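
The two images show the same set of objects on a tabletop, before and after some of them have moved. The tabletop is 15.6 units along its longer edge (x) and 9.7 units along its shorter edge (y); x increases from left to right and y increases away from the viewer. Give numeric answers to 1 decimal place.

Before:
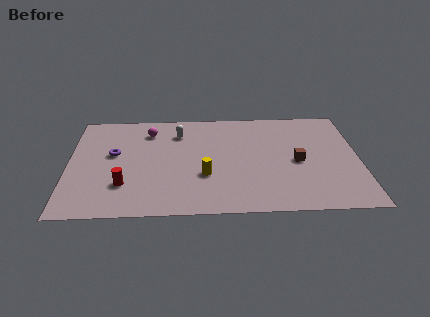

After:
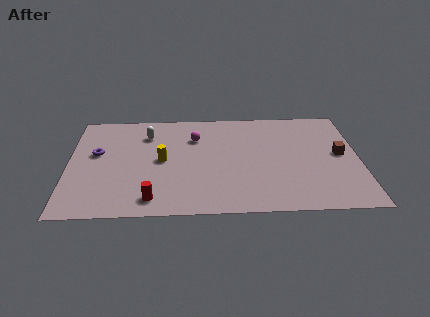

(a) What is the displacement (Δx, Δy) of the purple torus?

(-0.9, 0.1)

The purple torus started near (2.4, 5.6) and ended near (1.5, 5.7).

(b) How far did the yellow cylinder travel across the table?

2.7

From (7.3, 3.4) to (5.0, 4.9), the yellow cylinder covered √(2.3² + 1.5²) ≈ 2.7 units.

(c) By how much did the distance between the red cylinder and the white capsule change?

+0.4

They were about 5.6 units apart before and 6.0 after — 0.4 units further apart.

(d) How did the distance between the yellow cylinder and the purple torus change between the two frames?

-1.8

Before: roughly 5.4 units apart; after: 3.6. That's 1.8 units closer together.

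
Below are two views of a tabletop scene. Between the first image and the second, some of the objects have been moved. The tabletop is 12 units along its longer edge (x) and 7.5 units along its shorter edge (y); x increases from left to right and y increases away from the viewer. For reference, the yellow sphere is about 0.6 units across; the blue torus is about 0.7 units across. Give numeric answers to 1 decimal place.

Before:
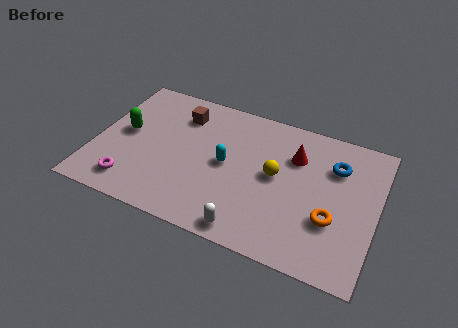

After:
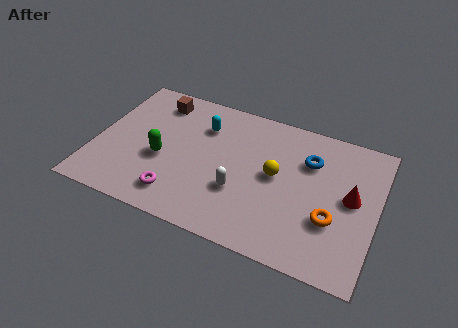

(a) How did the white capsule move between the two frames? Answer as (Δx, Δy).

(-0.6, 1.8)

From the two frames, the white capsule sits at roughly (6.9, 0.8) before and (6.3, 2.6) after.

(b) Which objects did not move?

the orange torus and the yellow sphere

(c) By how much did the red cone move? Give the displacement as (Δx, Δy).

(2.5, -1.3)

From the two frames, the red cone sits at roughly (8.4, 5.3) before and (10.9, 4.0) after.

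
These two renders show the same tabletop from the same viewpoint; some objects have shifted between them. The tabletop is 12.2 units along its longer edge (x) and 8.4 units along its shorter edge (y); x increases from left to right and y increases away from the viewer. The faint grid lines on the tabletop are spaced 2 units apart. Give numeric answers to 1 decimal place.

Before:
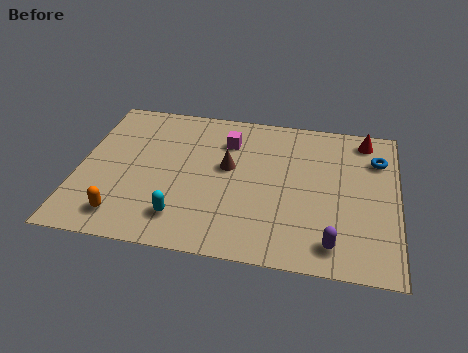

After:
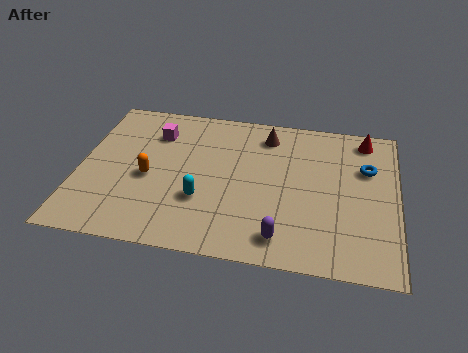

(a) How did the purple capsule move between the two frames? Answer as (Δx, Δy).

(-1.9, 0.0)

The purple capsule was at about (9.8, 1.3) and moved to about (7.9, 1.3).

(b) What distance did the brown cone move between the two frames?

2.5

The brown cone moved from about (5.7, 4.8) to (7.1, 6.9), a distance of √(1.4² + 2.1²) ≈ 2.5.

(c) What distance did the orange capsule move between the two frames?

2.4

From (1.9, 1.4) to (2.7, 3.7), the orange capsule covered √(0.8² + 2.3²) ≈ 2.4 units.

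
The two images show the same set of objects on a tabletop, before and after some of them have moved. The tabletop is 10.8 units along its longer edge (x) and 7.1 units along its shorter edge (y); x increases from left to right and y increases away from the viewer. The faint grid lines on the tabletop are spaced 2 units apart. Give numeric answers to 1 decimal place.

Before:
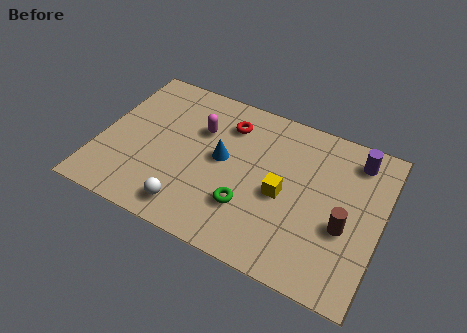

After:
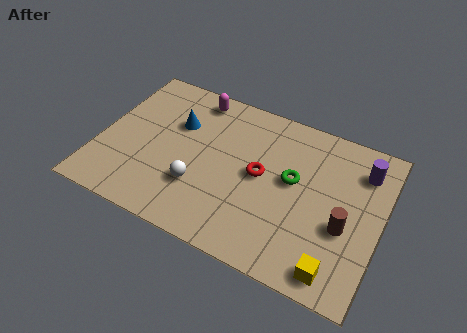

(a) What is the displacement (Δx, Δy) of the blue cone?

(-1.9, 0.9)

The blue cone was at about (4.7, 3.8) and moved to about (2.8, 4.7).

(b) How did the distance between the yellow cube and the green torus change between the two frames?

+2.1

Before: roughly 1.6 units apart; after: 3.7. That's 2.1 units further apart.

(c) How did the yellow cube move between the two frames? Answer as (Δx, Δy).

(2.3, -2.3)

The yellow cube was at about (7.1, 3.2) and moved to about (9.4, 0.9).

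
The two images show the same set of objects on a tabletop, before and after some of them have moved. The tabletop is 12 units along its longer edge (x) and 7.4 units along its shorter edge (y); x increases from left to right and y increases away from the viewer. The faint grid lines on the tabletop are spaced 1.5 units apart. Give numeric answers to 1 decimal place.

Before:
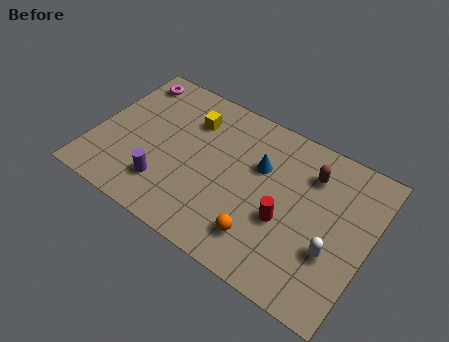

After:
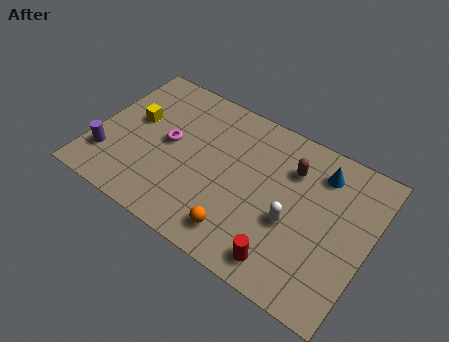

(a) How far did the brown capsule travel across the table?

0.8

From (9.2, 5.6) to (8.4, 5.4), the brown capsule covered √(0.8² + 0.2²) ≈ 0.8 units.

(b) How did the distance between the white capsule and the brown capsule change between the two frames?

-0.9

The distance was about 3.3 in the first image and 2.4 in the second, so they moved 0.9 units closer together.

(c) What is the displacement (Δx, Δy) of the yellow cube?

(-2.3, -1.2)

The yellow cube was at about (3.9, 5.5) and moved to about (1.6, 4.3).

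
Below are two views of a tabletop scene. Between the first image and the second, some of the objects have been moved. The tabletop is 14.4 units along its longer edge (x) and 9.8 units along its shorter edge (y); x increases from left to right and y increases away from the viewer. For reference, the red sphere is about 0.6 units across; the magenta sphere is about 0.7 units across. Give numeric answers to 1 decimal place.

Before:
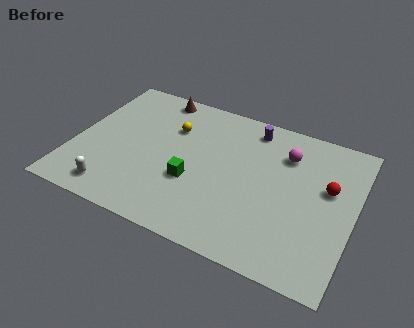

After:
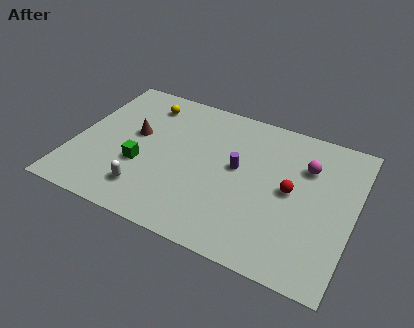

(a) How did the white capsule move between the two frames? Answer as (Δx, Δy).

(1.6, 0.6)

The white capsule started near (2.5, 1.4) and ended near (4.1, 2.0).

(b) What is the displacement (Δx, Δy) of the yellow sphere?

(-1.6, 1.2)

The yellow sphere was at about (4.8, 6.8) and moved to about (3.2, 8.0).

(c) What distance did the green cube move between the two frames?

2.7

From (6.3, 3.6) to (3.6, 3.6), the green cube covered √(2.7² + 0.0²) ≈ 2.7 units.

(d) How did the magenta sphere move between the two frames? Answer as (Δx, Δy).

(1.1, -0.4)

The magenta sphere was at about (10.7, 7.3) and moved to about (11.8, 6.9).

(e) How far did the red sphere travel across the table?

2.0

The red sphere moved from about (13.0, 5.9) to (11.2, 5.0), a distance of √(1.8² + 0.9²) ≈ 2.0.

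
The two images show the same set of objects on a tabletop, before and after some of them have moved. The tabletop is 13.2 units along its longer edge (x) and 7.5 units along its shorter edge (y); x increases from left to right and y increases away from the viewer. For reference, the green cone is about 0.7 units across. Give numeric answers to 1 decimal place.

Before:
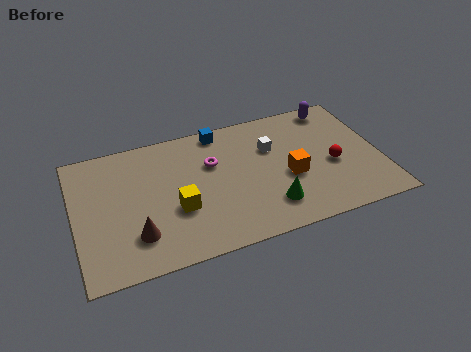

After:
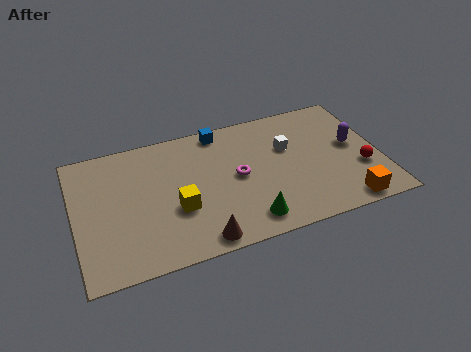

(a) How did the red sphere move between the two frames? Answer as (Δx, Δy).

(1.2, -0.6)

The red sphere started near (11.1, 3.2) and ended near (12.3, 2.6).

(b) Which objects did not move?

the yellow cube and the blue cube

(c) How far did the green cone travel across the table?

1.1

From (8.2, 1.7) to (7.2, 1.2), the green cone covered √(1.0² + 0.5²) ≈ 1.1 units.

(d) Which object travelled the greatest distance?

the orange cube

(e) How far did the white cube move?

0.7

From (8.6, 5.0) to (9.3, 4.8), the white cube covered √(0.7² + 0.2²) ≈ 0.7 units.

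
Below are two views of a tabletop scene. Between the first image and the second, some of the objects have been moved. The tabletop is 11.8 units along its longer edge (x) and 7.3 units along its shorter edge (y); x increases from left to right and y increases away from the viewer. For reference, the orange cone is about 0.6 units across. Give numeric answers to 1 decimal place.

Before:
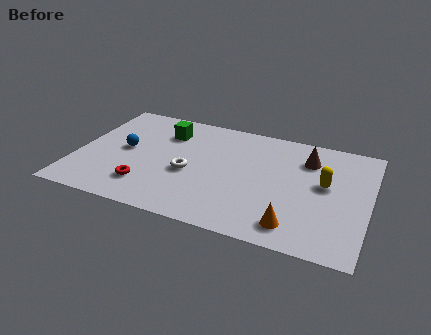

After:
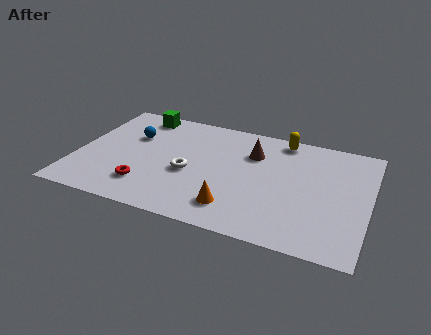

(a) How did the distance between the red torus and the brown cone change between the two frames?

-2.0

Before: roughly 7.3 units apart; after: 5.3. That's 2.0 units closer together.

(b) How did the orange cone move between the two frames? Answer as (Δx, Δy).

(-2.4, 0.3)

The orange cone started near (9.0, 1.2) and ended near (6.6, 1.5).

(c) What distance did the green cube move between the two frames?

1.5

The green cube moved from about (3.4, 5.5) to (2.2, 6.4), a distance of √(1.2² + 0.9²) ≈ 1.5.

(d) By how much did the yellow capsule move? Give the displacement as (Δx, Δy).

(-1.9, 2.4)

The yellow capsule was at about (10.0, 4.1) and moved to about (8.1, 6.5).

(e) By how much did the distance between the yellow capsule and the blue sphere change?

-1.9

Before: roughly 8.1 units apart; after: 6.2. That's 1.9 units closer together.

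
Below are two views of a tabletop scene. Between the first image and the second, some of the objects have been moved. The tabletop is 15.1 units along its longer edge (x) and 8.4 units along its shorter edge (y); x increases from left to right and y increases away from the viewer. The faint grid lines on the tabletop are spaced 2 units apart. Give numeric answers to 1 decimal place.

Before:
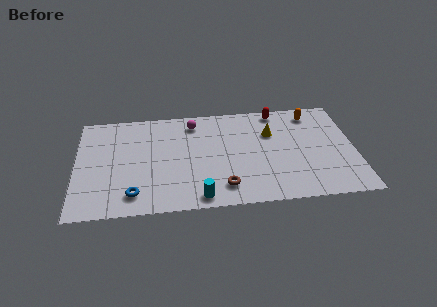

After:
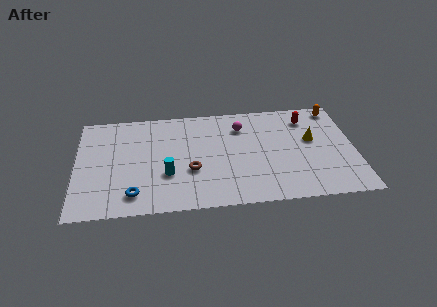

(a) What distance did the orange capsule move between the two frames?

1.3

The orange capsule was near (12.9, 7.1) before and (14.2, 7.4) after, so it travelled √(1.3² + 0.3²) ≈ 1.3 units.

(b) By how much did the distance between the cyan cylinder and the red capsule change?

+0.7

They were about 7.9 units apart before and 8.6 after — 0.7 units further apart.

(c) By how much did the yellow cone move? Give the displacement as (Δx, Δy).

(2.2, -0.8)

From the two frames, the yellow cone sits at roughly (10.6, 5.7) before and (12.8, 4.9) after.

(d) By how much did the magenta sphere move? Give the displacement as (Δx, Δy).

(2.6, -0.6)

The magenta sphere started near (6.4, 7.0) and ended near (9.0, 6.4).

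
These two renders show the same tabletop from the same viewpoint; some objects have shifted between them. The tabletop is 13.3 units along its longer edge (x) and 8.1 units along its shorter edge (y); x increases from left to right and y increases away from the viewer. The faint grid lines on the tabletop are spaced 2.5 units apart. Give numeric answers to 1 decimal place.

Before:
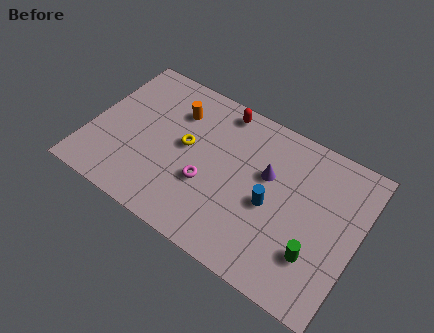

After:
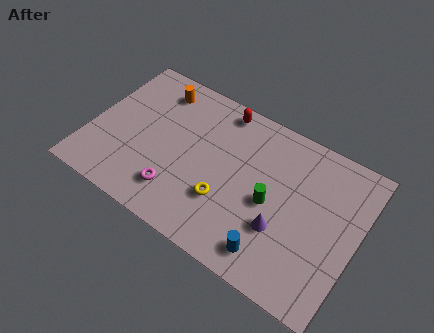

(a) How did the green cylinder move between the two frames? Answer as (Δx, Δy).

(-2.4, 1.4)

The green cylinder started near (11.5, 2.3) and ended near (9.1, 3.7).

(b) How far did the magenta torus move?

1.8

The magenta torus was near (6.0, 3.0) before and (4.7, 1.8) after, so it travelled √(1.3² + 1.2²) ≈ 1.8 units.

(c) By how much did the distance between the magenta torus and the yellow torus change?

+0.5

The distance was about 1.9 in the first image and 2.4 in the second, so they moved 0.5 units further apart.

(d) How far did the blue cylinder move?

2.4

The blue cylinder moved from about (9.1, 3.6) to (9.6, 1.3), a distance of √(0.5² + 2.3²) ≈ 2.4.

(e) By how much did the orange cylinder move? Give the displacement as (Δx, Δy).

(-1.1, 0.7)

The orange cylinder started near (3.9, 6.0) and ended near (2.8, 6.7).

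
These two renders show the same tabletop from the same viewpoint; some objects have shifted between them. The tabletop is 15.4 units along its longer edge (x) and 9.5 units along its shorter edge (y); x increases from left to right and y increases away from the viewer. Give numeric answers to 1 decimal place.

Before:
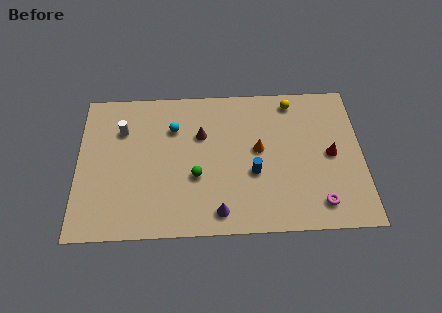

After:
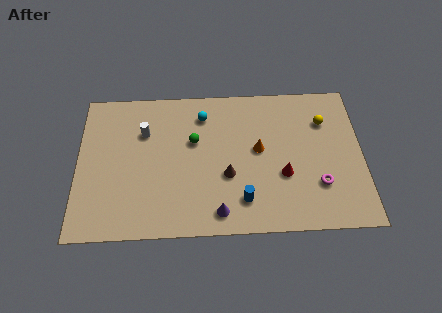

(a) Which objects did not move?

the purple cone and the orange cone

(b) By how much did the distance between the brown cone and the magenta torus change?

-2.9

They were about 7.9 units apart before and 5.0 after — 2.9 units closer together.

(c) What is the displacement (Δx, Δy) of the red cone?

(-2.6, -1.2)

The red cone was at about (13.7, 4.7) and moved to about (11.1, 3.5).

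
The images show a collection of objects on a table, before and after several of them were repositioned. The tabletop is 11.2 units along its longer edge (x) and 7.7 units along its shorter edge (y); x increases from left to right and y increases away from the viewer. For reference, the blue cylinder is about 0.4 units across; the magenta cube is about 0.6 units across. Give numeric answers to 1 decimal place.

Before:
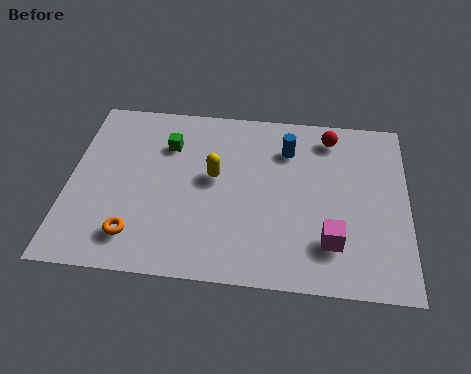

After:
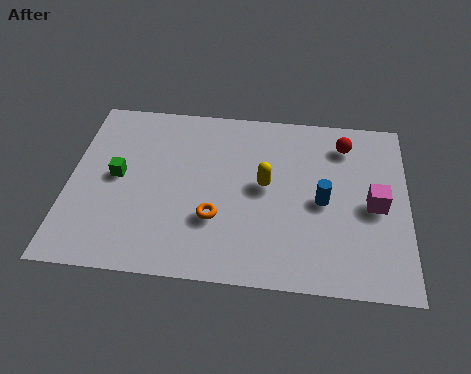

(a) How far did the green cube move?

2.3

From (3.2, 5.6) to (1.6, 4.0), the green cube covered √(1.6² + 1.6²) ≈ 2.3 units.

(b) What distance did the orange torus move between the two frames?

2.8

The orange torus was near (2.3, 1.5) before and (4.9, 2.5) after, so it travelled √(2.6² + 1.0²) ≈ 2.8 units.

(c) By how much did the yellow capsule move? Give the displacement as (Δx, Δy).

(1.7, -0.2)

The yellow capsule started near (4.8, 4.3) and ended near (6.5, 4.1).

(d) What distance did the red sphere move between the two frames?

0.6

The red sphere moved from about (8.6, 6.5) to (9.1, 6.2), a distance of √(0.5² + 0.3²) ≈ 0.6.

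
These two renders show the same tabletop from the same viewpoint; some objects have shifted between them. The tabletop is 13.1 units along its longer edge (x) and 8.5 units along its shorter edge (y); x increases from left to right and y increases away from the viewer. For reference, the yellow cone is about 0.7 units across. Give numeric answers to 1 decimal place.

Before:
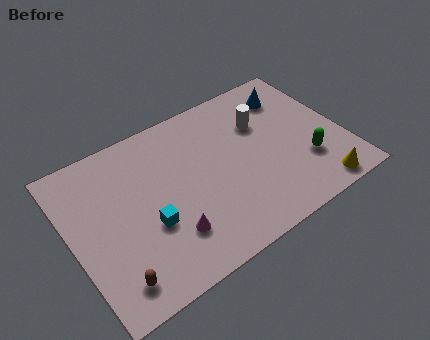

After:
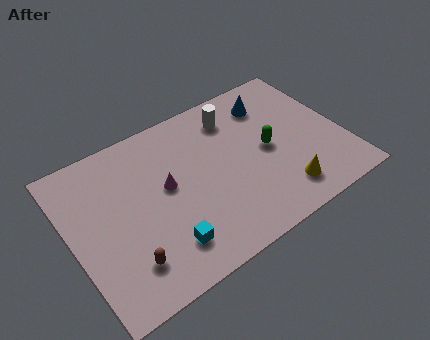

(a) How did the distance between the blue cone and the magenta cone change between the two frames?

-2.3

The distance was about 8.2 in the first image and 5.9 in the second, so they moved 2.3 units closer together.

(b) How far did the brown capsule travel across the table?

0.9

The brown capsule moved from about (1.5, 1.4) to (2.2, 1.9), a distance of √(0.7² + 0.5²) ≈ 0.9.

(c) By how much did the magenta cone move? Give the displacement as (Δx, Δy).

(0.3, 2.5)

The magenta cone was at about (4.3, 2.2) and moved to about (4.6, 4.7).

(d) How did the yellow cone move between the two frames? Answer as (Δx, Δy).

(-1.6, 0.7)

From the two frames, the yellow cone sits at roughly (11.3, 0.9) before and (9.7, 1.6) after.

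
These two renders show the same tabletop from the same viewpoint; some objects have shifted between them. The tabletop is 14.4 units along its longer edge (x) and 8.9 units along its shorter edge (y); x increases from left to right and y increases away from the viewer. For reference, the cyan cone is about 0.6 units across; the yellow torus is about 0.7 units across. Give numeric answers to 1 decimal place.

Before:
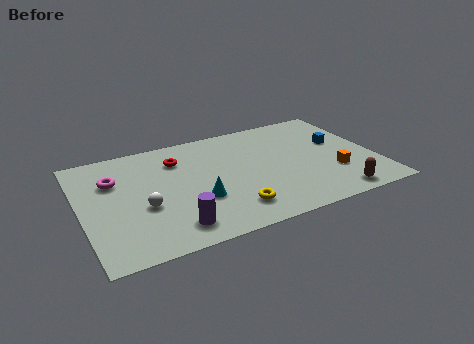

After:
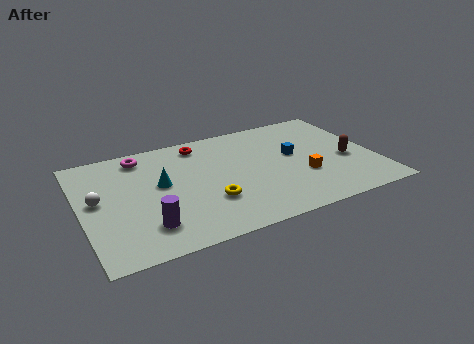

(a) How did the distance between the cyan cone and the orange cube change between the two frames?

+0.4

They were about 6.7 units apart before and 7.1 after — 0.4 units further apart.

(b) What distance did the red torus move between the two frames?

1.5

From (4.9, 6.7) to (6.1, 7.6), the red torus covered √(1.2² + 0.9²) ≈ 1.5 units.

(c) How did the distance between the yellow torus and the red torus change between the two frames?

-0.5

They were about 5.3 units apart before and 4.8 after — 0.5 units closer together.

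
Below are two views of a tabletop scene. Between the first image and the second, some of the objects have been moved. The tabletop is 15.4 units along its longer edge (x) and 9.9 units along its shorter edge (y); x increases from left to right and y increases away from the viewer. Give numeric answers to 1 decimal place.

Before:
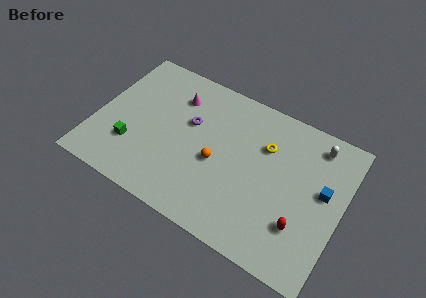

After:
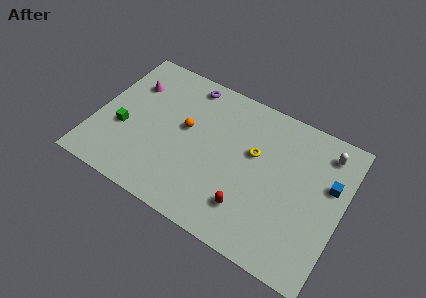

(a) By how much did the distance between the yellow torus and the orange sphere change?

+0.6

The distance was about 3.7 in the first image and 4.3 in the second, so they moved 0.6 units further apart.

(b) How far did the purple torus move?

2.6

The purple torus moved from about (5.7, 6.1) to (5.2, 8.7), a distance of √(0.5² + 2.6²) ≈ 2.6.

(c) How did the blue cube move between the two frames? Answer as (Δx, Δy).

(0.3, 0.6)

The blue cube started near (14.2, 5.6) and ended near (14.5, 6.2).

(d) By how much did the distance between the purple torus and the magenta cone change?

+2.0

The distance was about 1.8 in the first image and 3.8 in the second, so they moved 2.0 units further apart.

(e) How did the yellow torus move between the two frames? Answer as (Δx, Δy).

(-0.6, -0.8)

The yellow torus was at about (10.4, 6.8) and moved to about (9.8, 6.0).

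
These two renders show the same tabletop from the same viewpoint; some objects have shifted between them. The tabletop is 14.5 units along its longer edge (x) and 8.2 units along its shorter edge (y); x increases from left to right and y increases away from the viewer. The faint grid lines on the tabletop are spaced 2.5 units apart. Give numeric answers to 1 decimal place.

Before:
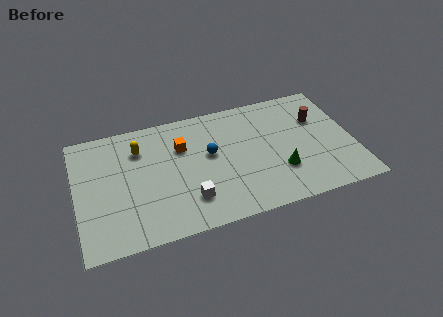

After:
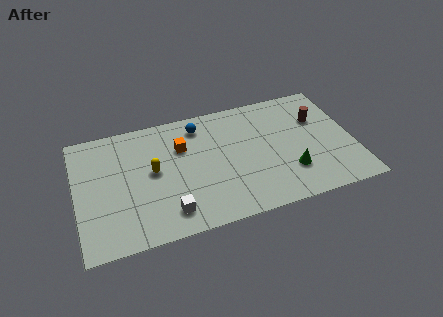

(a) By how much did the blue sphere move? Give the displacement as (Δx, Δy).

(-0.4, 2.1)

From the two frames, the blue sphere sits at roughly (7.0, 4.7) before and (6.6, 6.8) after.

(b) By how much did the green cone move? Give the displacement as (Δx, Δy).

(0.5, -0.2)

The green cone was at about (10.5, 2.5) and moved to about (11.0, 2.3).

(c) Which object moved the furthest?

the blue sphere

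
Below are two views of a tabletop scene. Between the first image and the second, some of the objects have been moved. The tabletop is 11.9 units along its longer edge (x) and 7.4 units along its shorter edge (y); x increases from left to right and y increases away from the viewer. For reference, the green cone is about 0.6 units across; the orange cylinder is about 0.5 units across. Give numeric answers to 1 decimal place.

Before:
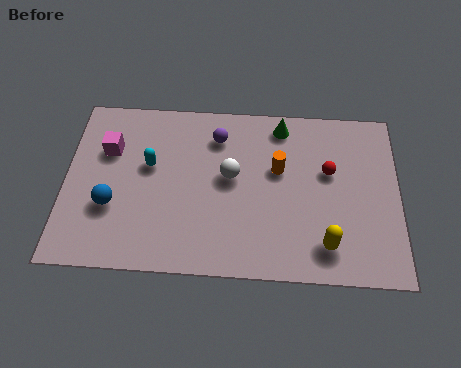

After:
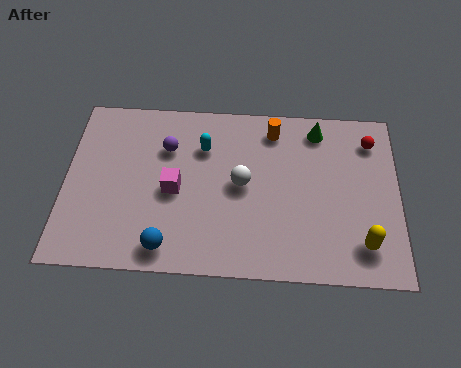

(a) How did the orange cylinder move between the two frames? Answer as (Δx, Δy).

(-0.2, 1.7)

The orange cylinder was at about (7.6, 4.5) and moved to about (7.4, 6.2).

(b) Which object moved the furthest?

the magenta cube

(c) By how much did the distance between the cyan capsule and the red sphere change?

-0.4

Before: roughly 6.4 units apart; after: 6.0. That's 0.4 units closer together.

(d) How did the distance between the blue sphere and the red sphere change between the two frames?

+0.8

The distance was about 7.9 in the first image and 8.7 in the second, so they moved 0.8 units further apart.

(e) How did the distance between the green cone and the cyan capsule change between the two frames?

-0.9

They were about 5.1 units apart before and 4.2 after — 0.9 units closer together.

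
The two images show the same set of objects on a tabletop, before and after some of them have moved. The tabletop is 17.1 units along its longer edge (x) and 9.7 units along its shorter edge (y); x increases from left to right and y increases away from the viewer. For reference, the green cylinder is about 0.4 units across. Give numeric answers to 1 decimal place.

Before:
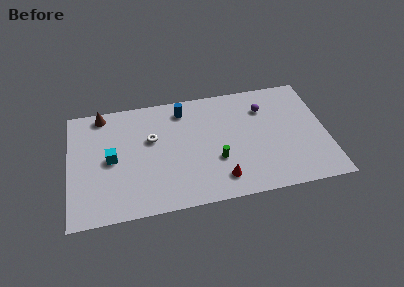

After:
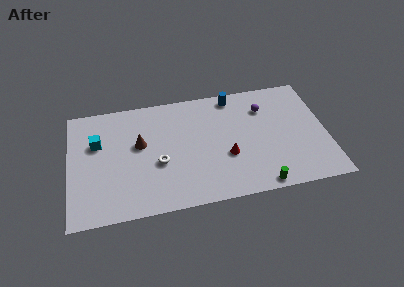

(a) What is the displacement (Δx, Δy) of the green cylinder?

(2.7, -2.6)

The green cylinder was at about (9.7, 3.4) and moved to about (12.4, 0.8).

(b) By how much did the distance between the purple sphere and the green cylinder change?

+1.3

They were about 5.1 units apart before and 6.4 after — 1.3 units further apart.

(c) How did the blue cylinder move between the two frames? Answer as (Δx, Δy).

(3.4, 0.5)

The blue cylinder was at about (7.7, 8.1) and moved to about (11.1, 8.6).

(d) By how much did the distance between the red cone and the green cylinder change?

+1.8

The distance was about 1.6 in the first image and 3.4 in the second, so they moved 1.8 units further apart.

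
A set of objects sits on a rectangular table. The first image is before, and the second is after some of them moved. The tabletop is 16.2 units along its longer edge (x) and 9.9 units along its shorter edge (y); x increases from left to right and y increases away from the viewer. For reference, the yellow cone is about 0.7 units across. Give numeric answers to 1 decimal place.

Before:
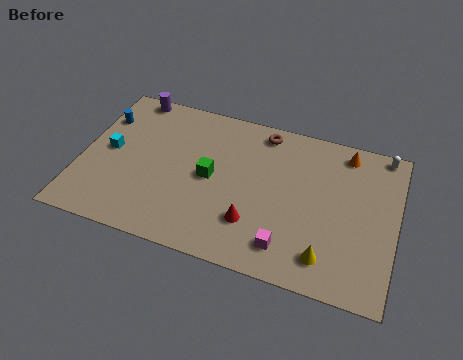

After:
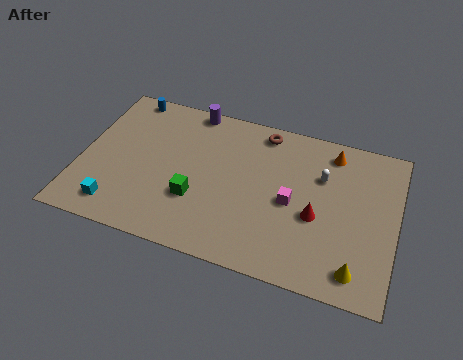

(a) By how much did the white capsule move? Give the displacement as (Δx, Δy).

(-3.0, -2.4)

The white capsule was at about (15.3, 9.1) and moved to about (12.3, 6.7).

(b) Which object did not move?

the brown torus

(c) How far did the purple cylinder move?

3.2

The purple cylinder moved from about (2.1, 9.1) to (5.3, 9.1), a distance of √(3.2² + 0.0²) ≈ 3.2.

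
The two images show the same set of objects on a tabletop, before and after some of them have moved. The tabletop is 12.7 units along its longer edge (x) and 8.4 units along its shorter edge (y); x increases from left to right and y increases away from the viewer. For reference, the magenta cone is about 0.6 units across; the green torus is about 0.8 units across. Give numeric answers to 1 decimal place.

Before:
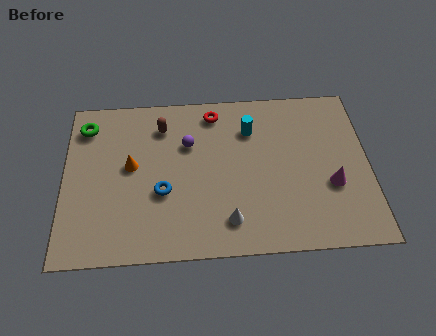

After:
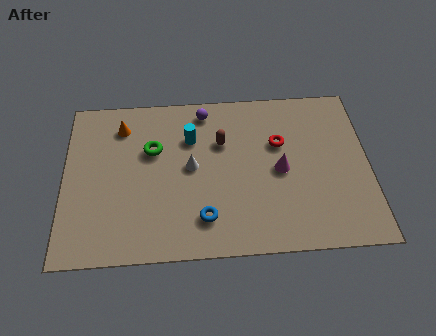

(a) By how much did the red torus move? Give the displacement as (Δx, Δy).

(2.7, -1.8)

The red torus started near (6.3, 7.2) and ended near (9.0, 5.4).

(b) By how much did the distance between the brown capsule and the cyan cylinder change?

-2.4

The distance was about 3.7 in the first image and 1.3 in the second, so they moved 2.4 units closer together.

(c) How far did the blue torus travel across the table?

2.2

The blue torus was near (4.1, 3.2) before and (5.8, 1.8) after, so it travelled √(1.7² + 1.4²) ≈ 2.2 units.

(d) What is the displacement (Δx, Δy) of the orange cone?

(-0.4, 2.1)

From the two frames, the orange cone sits at roughly (2.8, 4.6) before and (2.4, 6.7) after.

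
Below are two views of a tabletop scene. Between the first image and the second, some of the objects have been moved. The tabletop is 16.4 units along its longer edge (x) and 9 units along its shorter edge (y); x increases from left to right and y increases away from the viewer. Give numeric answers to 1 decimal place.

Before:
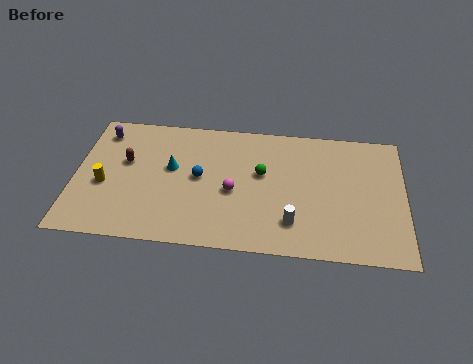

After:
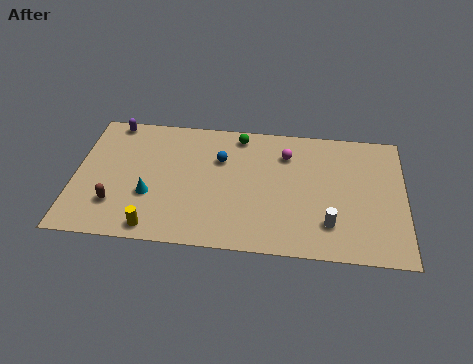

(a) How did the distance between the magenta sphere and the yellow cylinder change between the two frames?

+2.2

Before: roughly 6.4 units apart; after: 8.6. That's 2.2 units further apart.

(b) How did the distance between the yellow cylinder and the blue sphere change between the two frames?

+1.2

The distance was about 4.8 in the first image and 6.0 in the second, so they moved 1.2 units further apart.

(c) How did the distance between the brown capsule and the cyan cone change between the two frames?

-0.4

The distance was about 2.3 in the first image and 1.9 in the second, so they moved 0.4 units closer together.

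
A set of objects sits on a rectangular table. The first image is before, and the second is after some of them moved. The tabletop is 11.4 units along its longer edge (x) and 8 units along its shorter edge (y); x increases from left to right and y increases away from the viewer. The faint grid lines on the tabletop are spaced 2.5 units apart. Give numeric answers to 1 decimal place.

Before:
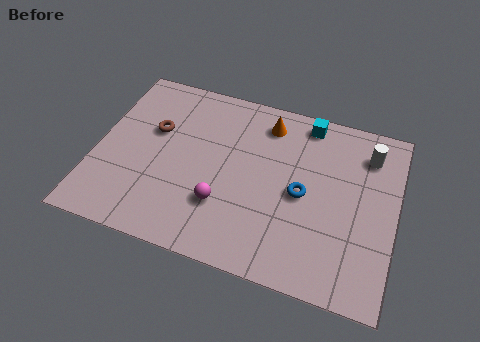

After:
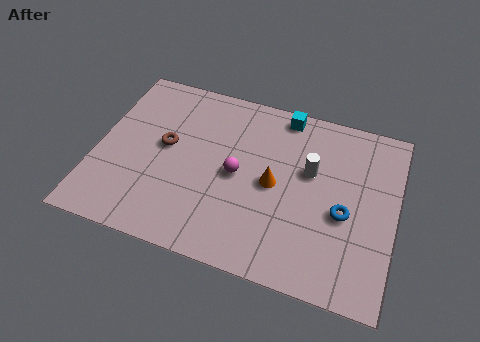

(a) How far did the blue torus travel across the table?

1.6

From (7.9, 3.8) to (9.5, 3.4), the blue torus covered √(1.6² + 0.4²) ≈ 1.6 units.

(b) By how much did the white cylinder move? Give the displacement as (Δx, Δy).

(-2.1, -1.4)

From the two frames, the white cylinder sits at roughly (10.2, 6.3) before and (8.1, 4.9) after.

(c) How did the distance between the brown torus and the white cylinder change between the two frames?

-2.7

They were about 8.2 units apart before and 5.5 after — 2.7 units closer together.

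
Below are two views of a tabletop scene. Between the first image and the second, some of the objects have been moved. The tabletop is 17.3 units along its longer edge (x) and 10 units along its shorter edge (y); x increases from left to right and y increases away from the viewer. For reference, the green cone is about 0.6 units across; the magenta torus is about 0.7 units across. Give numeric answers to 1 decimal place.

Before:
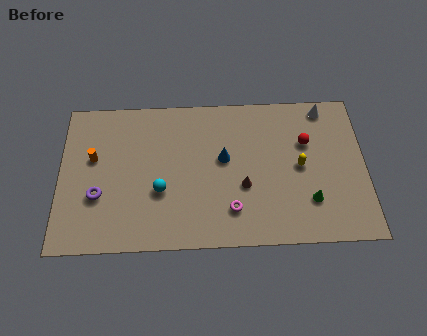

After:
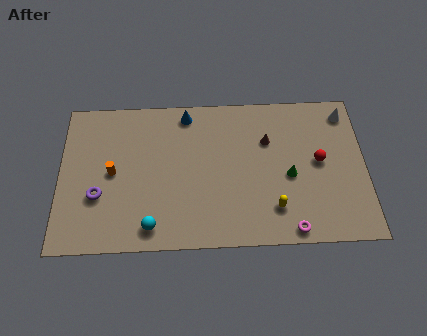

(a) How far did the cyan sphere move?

2.4

The cyan sphere was near (5.7, 3.7) before and (5.2, 1.4) after, so it travelled √(0.5² + 2.3²) ≈ 2.4 units.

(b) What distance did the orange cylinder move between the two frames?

1.5

The orange cylinder was near (1.9, 6.0) before and (3.0, 5.0) after, so it travelled √(1.1² + 1.0²) ≈ 1.5 units.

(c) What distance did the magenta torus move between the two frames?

3.6

From (9.7, 2.3) to (13.0, 0.9), the magenta torus covered √(3.3² + 1.4²) ≈ 3.6 units.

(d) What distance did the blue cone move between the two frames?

3.7

The blue cone moved from about (9.3, 5.7) to (7.2, 8.8), a distance of √(2.1² + 3.1²) ≈ 3.7.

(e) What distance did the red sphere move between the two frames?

1.5

The red sphere moved from about (14.0, 6.6) to (14.7, 5.3), a distance of √(0.7² + 1.3²) ≈ 1.5.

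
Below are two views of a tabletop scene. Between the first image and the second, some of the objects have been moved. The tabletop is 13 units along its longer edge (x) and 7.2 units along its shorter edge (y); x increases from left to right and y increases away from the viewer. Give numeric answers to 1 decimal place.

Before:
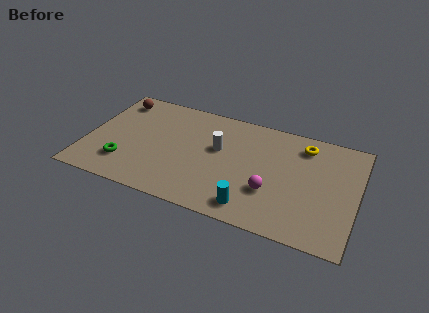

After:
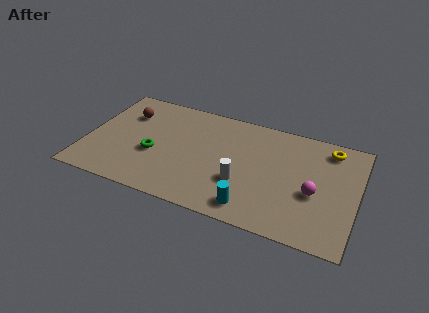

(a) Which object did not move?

the cyan cylinder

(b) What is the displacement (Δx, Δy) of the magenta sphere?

(2.0, 0.6)

The magenta sphere started near (9.0, 2.4) and ended near (11.0, 3.0).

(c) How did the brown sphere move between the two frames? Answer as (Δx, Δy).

(0.6, -0.8)

The brown sphere started near (1.1, 6.0) and ended near (1.7, 5.2).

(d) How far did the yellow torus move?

1.2

The yellow torus moved from about (10.3, 5.9) to (11.5, 6.1), a distance of √(1.2² + 0.2²) ≈ 1.2.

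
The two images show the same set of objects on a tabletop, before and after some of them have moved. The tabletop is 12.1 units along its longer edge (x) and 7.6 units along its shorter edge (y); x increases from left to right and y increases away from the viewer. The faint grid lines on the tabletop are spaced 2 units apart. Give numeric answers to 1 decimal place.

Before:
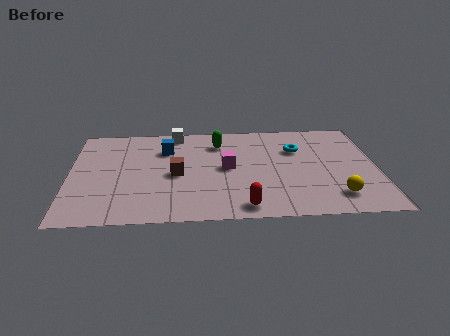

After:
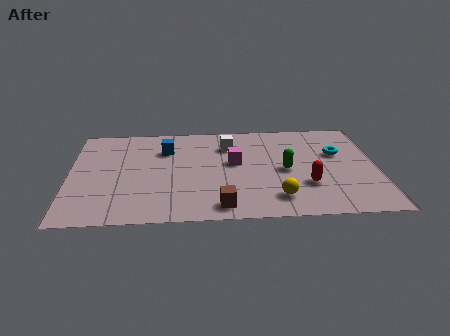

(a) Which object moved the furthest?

the green capsule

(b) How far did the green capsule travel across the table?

3.5

The green capsule moved from about (5.9, 5.9) to (8.5, 3.6), a distance of √(2.6² + 2.3²) ≈ 3.5.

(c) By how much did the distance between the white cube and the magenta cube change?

-2.1

Before: roughly 3.5 units apart; after: 1.4. That's 2.1 units closer together.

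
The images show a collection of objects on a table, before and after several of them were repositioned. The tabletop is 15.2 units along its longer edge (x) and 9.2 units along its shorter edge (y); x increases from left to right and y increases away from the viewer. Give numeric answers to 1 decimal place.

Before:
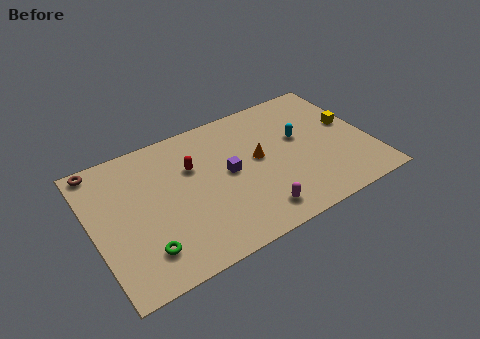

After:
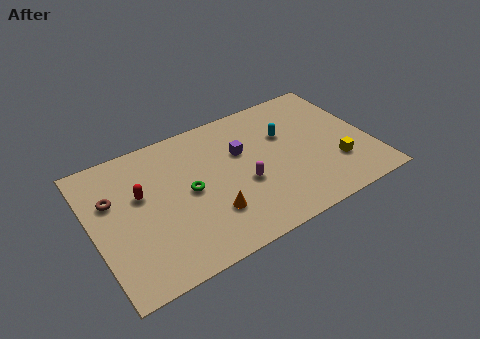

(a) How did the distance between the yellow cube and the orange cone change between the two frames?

+1.8

Before: roughly 5.2 units apart; after: 7.0. That's 1.8 units further apart.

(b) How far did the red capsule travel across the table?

2.9

The red capsule was near (5.6, 6.1) before and (2.7, 5.6) after, so it travelled √(2.9² + 0.5²) ≈ 2.9 units.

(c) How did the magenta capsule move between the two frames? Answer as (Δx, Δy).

(-0.3, 2.2)

The magenta capsule was at about (8.4, 1.5) and moved to about (8.1, 3.7).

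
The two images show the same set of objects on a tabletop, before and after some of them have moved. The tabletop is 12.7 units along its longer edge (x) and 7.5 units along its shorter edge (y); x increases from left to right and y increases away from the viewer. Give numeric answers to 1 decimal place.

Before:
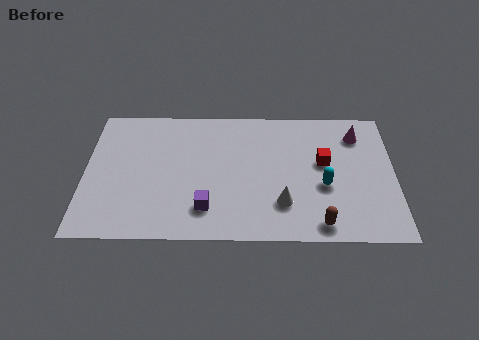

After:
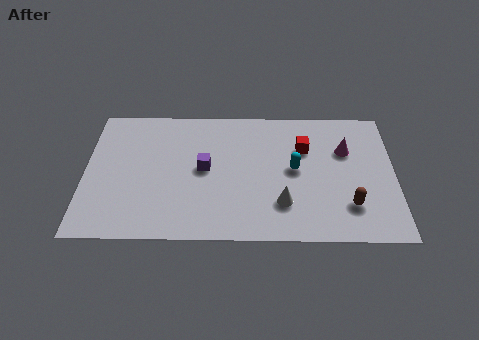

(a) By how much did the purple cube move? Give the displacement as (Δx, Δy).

(-0.1, 2.2)

The purple cube started near (5.0, 1.7) and ended near (4.9, 3.9).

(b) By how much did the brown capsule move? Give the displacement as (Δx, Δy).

(1.2, 1.0)

The brown capsule started near (9.6, 0.9) and ended near (10.8, 1.9).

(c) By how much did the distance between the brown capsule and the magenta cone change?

-2.1

They were about 5.2 units apart before and 3.1 after — 2.1 units closer together.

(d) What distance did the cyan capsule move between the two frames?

1.5

The cyan capsule moved from about (9.8, 3.0) to (8.6, 3.9), a distance of √(1.2² + 0.9²) ≈ 1.5.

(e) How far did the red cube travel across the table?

1.1

The red cube was near (9.8, 4.3) before and (9.0, 5.1) after, so it travelled √(0.8² + 0.8²) ≈ 1.1 units.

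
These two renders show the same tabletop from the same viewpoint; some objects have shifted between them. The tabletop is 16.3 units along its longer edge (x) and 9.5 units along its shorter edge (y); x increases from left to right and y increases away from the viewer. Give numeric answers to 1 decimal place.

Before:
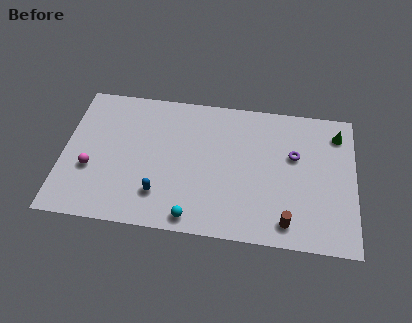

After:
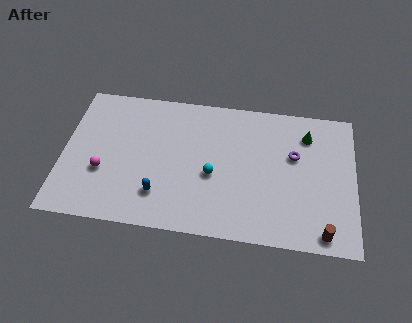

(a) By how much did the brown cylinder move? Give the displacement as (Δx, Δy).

(2.0, -0.4)

The brown cylinder started near (12.6, 1.4) and ended near (14.6, 1.0).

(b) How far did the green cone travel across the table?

1.7

From (15.3, 7.7) to (13.6, 7.4), the green cone covered √(1.7² + 0.3²) ≈ 1.7 units.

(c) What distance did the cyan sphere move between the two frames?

3.2

The cyan sphere moved from about (7.4, 1.0) to (8.4, 4.0), a distance of √(1.0² + 3.0²) ≈ 3.2.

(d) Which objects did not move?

the purple torus and the blue capsule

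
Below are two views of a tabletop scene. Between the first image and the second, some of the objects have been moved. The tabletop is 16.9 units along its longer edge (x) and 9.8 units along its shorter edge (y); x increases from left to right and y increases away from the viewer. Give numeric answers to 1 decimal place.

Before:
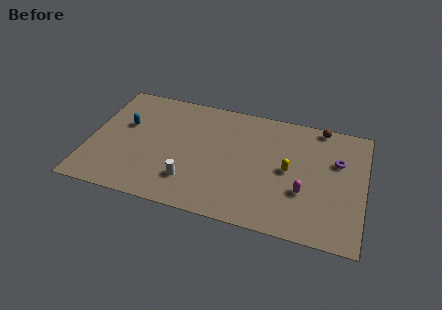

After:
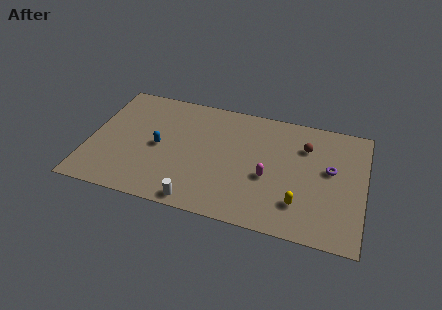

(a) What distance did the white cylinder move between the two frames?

1.6

The white cylinder was near (6.4, 2.4) before and (7.0, 0.9) after, so it travelled √(0.6² + 1.5²) ≈ 1.6 units.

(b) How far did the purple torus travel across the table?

0.9

The purple torus was near (15.2, 6.4) before and (14.8, 5.6) after, so it travelled √(0.4² + 0.8²) ≈ 0.9 units.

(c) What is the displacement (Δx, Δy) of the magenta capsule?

(-2.2, 0.6)

From the two frames, the magenta capsule sits at roughly (13.3, 3.4) before and (11.1, 4.0) after.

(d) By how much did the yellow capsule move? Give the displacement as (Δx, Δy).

(0.8, -2.5)

The yellow capsule was at about (12.3, 4.9) and moved to about (13.1, 2.4).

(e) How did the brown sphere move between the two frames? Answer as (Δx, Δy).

(-0.8, -1.9)

The brown sphere was at about (14.0, 9.0) and moved to about (13.2, 7.1).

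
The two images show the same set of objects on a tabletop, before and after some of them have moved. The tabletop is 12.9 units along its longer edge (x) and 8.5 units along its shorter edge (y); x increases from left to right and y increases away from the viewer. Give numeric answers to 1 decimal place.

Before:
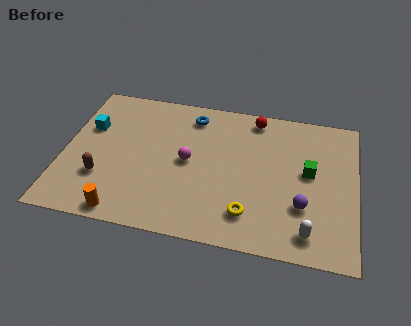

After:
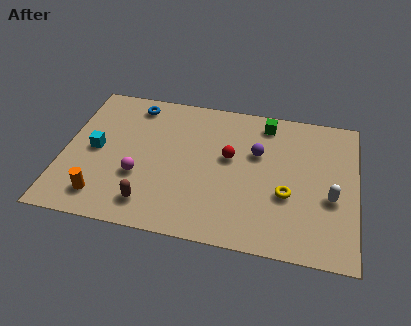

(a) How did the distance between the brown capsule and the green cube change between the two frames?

-1.7

The distance was about 9.2 in the first image and 7.5 in the second, so they moved 1.7 units closer together.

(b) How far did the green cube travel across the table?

3.3

The green cube moved from about (10.8, 4.7) to (8.8, 7.3), a distance of √(2.0² + 2.6²) ≈ 3.3.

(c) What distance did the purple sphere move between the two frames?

3.4

From (10.6, 2.7) to (8.5, 5.4), the purple sphere covered √(2.1² + 2.7²) ≈ 3.4 units.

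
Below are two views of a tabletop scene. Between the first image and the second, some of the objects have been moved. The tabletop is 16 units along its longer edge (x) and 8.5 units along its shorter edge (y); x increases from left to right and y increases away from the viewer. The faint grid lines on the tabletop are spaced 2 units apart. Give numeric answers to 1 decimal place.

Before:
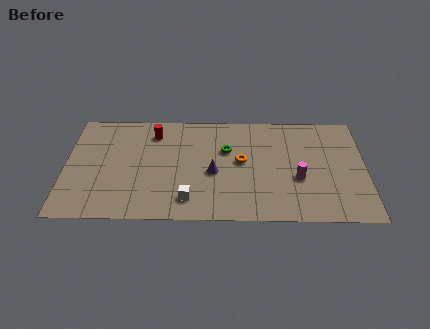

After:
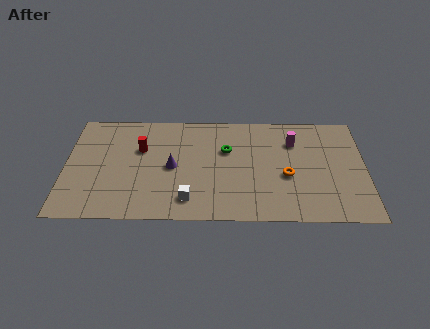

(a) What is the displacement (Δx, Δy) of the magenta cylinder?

(-0.2, 2.9)

The magenta cylinder started near (12.4, 3.3) and ended near (12.2, 6.2).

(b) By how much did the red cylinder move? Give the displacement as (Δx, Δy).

(-0.7, -1.3)

From the two frames, the red cylinder sits at roughly (4.7, 6.8) before and (4.0, 5.5) after.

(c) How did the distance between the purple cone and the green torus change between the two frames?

+1.3

The distance was about 1.9 in the first image and 3.2 in the second, so they moved 1.3 units further apart.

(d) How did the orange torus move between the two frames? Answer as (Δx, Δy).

(2.4, -1.1)

The orange torus was at about (9.4, 4.6) and moved to about (11.8, 3.5).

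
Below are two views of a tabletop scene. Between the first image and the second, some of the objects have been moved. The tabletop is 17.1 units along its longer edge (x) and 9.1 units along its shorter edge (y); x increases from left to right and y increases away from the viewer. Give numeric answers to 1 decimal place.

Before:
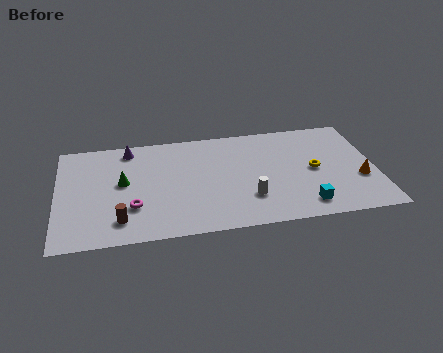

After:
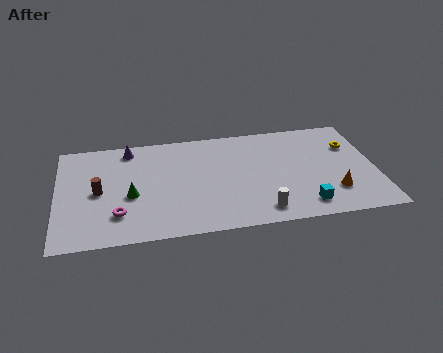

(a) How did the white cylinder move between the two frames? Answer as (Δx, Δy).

(0.6, -1.2)

The white cylinder started near (10.2, 2.6) and ended near (10.8, 1.4).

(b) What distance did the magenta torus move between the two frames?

0.9

From (4.0, 2.8) to (3.2, 2.3), the magenta torus covered √(0.8² + 0.5²) ≈ 0.9 units.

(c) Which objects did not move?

the cyan cube and the purple cone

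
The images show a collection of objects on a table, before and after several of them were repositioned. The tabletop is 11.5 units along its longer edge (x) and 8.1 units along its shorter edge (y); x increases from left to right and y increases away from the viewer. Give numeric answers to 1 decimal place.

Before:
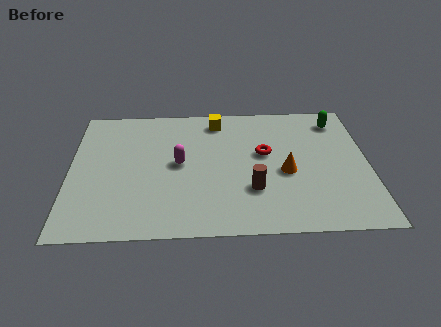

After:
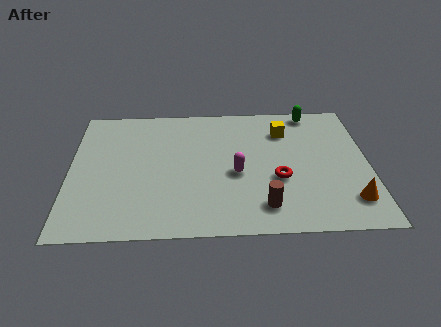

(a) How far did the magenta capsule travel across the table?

2.3

The magenta capsule was near (4.2, 4.2) before and (6.4, 3.5) after, so it travelled √(2.2² + 0.7²) ≈ 2.3 units.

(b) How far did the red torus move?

1.7

The red torus moved from about (7.5, 4.7) to (8.0, 3.1), a distance of √(0.5² + 1.6²) ≈ 1.7.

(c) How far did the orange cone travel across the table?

3.0

The orange cone moved from about (8.3, 3.5) to (10.7, 1.7), a distance of √(2.4² + 1.8²) ≈ 3.0.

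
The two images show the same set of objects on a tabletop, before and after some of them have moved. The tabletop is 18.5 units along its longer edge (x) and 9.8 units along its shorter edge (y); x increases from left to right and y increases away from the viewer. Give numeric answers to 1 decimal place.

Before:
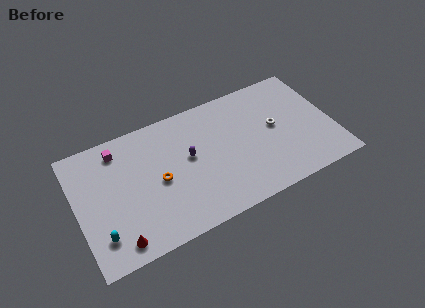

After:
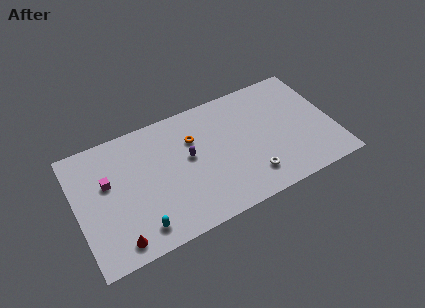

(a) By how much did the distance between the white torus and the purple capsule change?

-1.0

Before: roughly 6.3 units apart; after: 5.3. That's 1.0 units closer together.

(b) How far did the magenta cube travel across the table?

2.4

The magenta cube moved from about (3.3, 8.2) to (2.3, 6.0), a distance of √(1.0² + 2.2²) ≈ 2.4.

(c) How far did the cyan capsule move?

2.8

The cyan capsule moved from about (1.4, 2.2) to (4.1, 1.6), a distance of √(2.7² + 0.6²) ≈ 2.8.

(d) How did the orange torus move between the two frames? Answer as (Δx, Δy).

(2.8, 2.2)

The orange torus started near (5.8, 4.6) and ended near (8.6, 6.8).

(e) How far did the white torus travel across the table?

3.9

The white torus moved from about (14.4, 5.3) to (12.2, 2.1), a distance of √(2.2² + 3.2²) ≈ 3.9.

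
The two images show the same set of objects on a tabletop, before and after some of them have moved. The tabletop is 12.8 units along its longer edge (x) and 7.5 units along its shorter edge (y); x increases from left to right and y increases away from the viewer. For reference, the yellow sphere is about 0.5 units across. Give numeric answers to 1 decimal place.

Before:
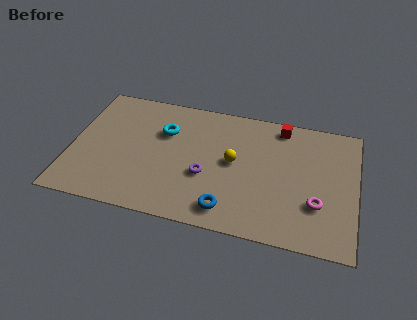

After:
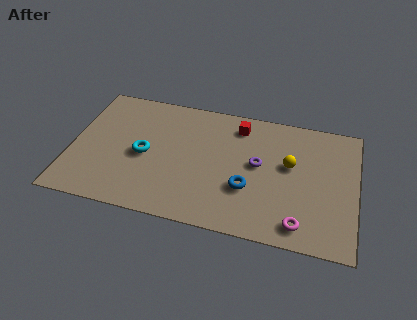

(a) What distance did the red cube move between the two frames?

1.9

From (9.3, 6.6) to (7.4, 6.2), the red cube covered √(1.9² + 0.4²) ≈ 1.9 units.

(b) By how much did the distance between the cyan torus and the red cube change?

-0.5

The distance was about 5.4 in the first image and 4.9 in the second, so they moved 0.5 units closer together.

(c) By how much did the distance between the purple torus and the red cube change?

-2.6

The distance was about 4.9 in the first image and 2.3 in the second, so they moved 2.6 units closer together.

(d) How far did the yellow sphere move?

2.5

The yellow sphere was near (7.3, 4.0) before and (9.8, 4.4) after, so it travelled √(2.5² + 0.4²) ≈ 2.5 units.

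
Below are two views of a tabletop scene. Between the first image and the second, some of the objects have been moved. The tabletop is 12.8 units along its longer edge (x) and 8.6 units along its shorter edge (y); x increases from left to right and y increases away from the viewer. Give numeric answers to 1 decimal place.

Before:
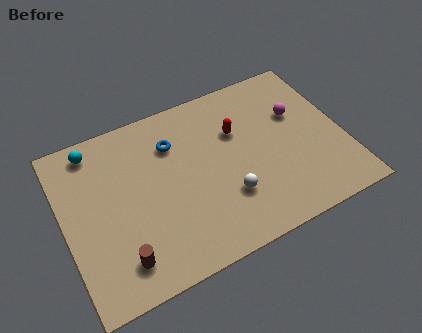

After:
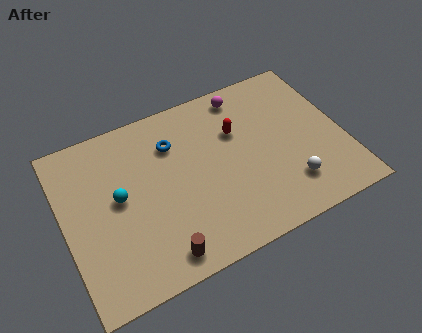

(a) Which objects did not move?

the blue torus and the red capsule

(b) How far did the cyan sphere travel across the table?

3.0

The cyan sphere moved from about (1.7, 7.5) to (2.5, 4.6), a distance of √(0.8² + 2.9²) ≈ 3.0.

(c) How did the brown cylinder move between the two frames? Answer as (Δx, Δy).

(1.7, -0.5)

From the two frames, the brown cylinder sits at roughly (2.2, 1.6) before and (3.9, 1.1) after.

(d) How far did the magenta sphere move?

3.0

The magenta sphere was near (10.9, 5.5) before and (8.7, 7.5) after, so it travelled √(2.2² + 2.0²) ≈ 3.0 units.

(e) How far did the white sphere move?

2.9

The white sphere was near (7.2, 2.6) before and (10.0, 2.0) after, so it travelled √(2.8² + 0.6²) ≈ 2.9 units.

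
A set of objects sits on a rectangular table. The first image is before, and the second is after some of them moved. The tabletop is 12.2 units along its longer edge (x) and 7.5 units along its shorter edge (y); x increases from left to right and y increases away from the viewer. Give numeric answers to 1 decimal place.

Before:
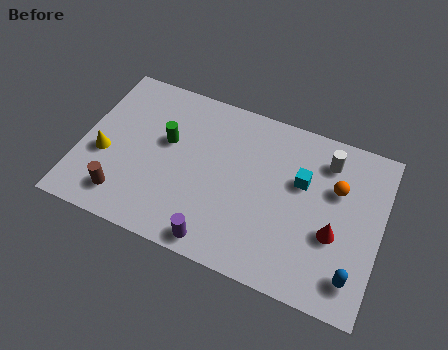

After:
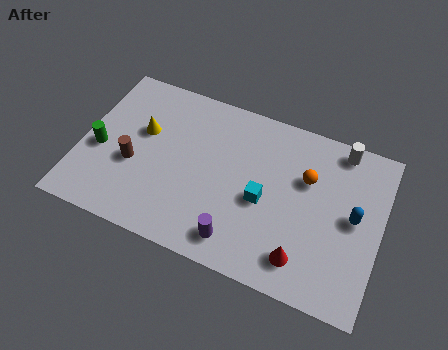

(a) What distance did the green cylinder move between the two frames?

2.9

From (3.4, 4.5) to (0.8, 3.2), the green cylinder covered √(2.6² + 1.3²) ≈ 2.9 units.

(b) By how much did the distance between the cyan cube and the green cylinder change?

+1.2

The distance was about 5.5 in the first image and 6.7 in the second, so they moved 1.2 units further apart.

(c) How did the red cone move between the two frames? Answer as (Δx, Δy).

(-1.1, -1.5)

From the two frames, the red cone sits at roughly (10.4, 2.9) before and (9.3, 1.4) after.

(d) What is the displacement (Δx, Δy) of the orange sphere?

(-1.2, 0.0)

From the two frames, the orange sphere sits at roughly (10.3, 4.9) before and (9.1, 4.9) after.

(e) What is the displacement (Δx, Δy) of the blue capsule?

(-0.2, 2.5)

From the two frames, the blue capsule sits at roughly (11.3, 1.4) before and (11.1, 3.9) after.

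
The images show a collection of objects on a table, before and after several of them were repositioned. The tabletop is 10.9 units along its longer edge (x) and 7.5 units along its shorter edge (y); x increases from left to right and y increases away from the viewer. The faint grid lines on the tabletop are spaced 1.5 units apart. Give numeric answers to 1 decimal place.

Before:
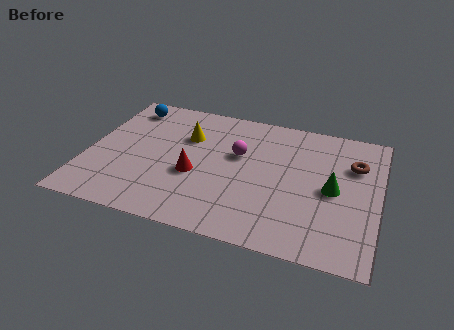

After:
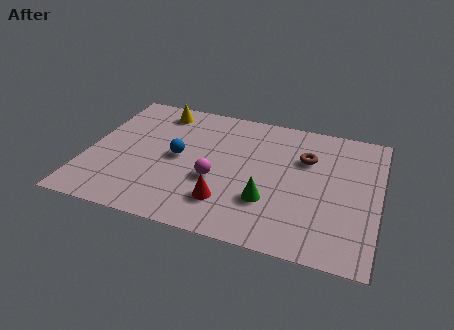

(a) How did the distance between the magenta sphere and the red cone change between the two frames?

-1.0

The distance was about 2.2 in the first image and 1.2 in the second, so they moved 1.0 units closer together.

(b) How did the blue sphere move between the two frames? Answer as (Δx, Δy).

(2.2, -2.5)

The blue sphere started near (1.2, 6.3) and ended near (3.4, 3.8).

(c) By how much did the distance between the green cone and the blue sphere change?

-4.6

The distance was about 8.4 in the first image and 3.8 in the second, so they moved 4.6 units closer together.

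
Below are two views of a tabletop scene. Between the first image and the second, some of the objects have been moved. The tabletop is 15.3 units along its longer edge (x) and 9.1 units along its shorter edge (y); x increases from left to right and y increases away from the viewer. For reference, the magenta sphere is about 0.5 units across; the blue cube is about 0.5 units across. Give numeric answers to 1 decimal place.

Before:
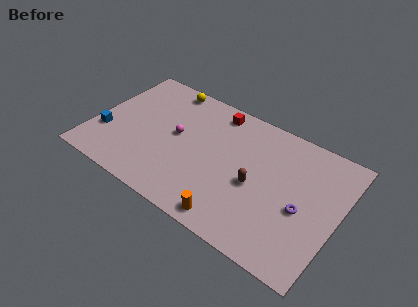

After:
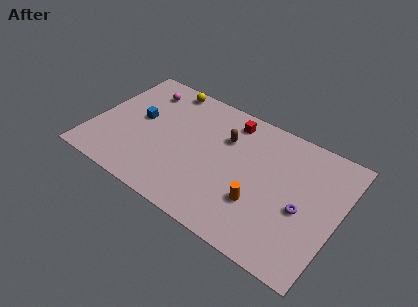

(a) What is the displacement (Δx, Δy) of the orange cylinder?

(1.3, 1.9)

The orange cylinder started near (9.4, 1.0) and ended near (10.7, 2.9).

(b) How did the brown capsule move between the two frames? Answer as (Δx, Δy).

(-2.3, 2.3)

The brown capsule started near (10.3, 4.0) and ended near (8.0, 6.3).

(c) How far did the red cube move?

1.0

From (7.1, 7.9) to (8.1, 7.7), the red cube covered √(1.0² + 0.2²) ≈ 1.0 units.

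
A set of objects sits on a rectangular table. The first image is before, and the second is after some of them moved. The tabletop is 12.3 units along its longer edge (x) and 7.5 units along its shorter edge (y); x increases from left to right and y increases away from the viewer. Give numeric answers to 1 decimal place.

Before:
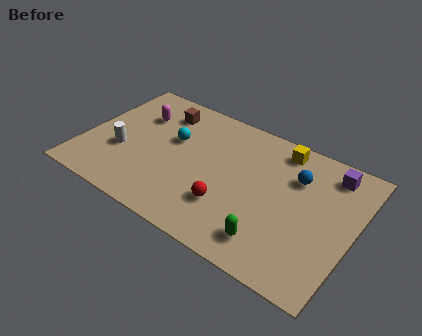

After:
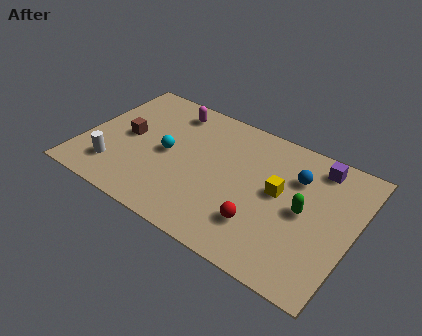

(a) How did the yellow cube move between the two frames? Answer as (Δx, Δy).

(0.3, -2.4)

The yellow cube was at about (8.6, 6.5) and moved to about (8.9, 4.1).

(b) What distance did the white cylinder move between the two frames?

1.1

The white cylinder moved from about (1.8, 2.8) to (1.7, 1.7), a distance of √(0.1² + 1.1²) ≈ 1.1.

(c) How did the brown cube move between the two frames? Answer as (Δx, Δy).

(-1.2, -2.2)

The brown cube started near (3.1, 6.0) and ended near (1.9, 3.8).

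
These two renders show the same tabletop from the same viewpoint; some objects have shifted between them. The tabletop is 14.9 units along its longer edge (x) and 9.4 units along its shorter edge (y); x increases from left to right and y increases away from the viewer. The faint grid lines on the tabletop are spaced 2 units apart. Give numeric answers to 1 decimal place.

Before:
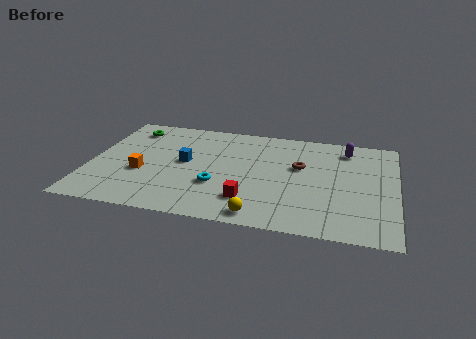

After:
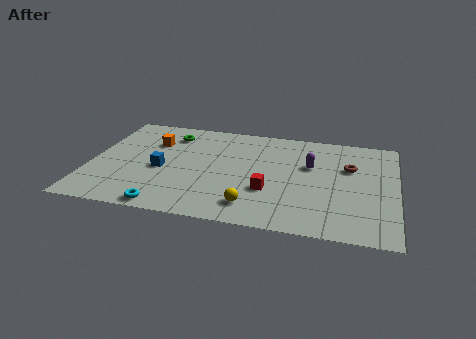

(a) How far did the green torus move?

2.0

From (1.7, 7.7) to (3.7, 7.5), the green torus covered √(2.0² + 0.2²) ≈ 2.0 units.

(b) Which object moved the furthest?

the cyan torus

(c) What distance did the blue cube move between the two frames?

1.4

The blue cube moved from about (4.6, 5.0) to (3.5, 4.1), a distance of √(1.1² + 0.9²) ≈ 1.4.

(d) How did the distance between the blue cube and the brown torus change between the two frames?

+3.7

Before: roughly 5.6 units apart; after: 9.3. That's 3.7 units further apart.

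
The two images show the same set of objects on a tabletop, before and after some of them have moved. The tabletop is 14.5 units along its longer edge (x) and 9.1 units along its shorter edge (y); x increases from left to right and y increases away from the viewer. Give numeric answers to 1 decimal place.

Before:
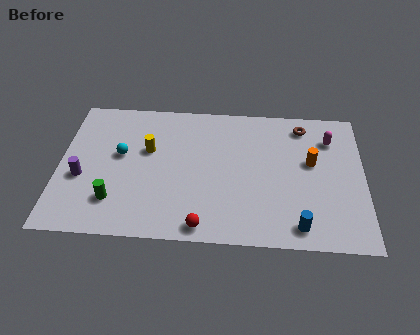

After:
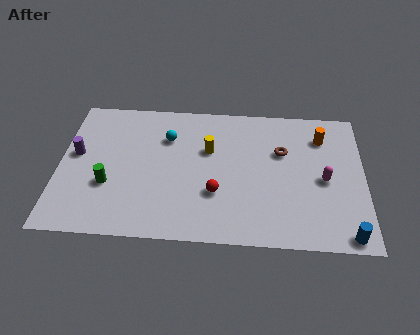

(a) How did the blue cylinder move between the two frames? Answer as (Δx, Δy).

(2.2, -0.4)

From the two frames, the blue cylinder sits at roughly (11.4, 1.2) before and (13.6, 0.8) after.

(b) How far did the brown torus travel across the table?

2.1

The brown torus moved from about (11.6, 7.7) to (10.6, 5.9), a distance of √(1.0² + 1.8²) ≈ 2.1.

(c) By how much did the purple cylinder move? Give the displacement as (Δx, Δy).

(-0.3, 1.5)

The purple cylinder started near (1.1, 3.6) and ended near (0.8, 5.1).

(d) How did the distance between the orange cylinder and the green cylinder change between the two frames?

+1.0

Before: roughly 9.8 units apart; after: 10.8. That's 1.0 units further apart.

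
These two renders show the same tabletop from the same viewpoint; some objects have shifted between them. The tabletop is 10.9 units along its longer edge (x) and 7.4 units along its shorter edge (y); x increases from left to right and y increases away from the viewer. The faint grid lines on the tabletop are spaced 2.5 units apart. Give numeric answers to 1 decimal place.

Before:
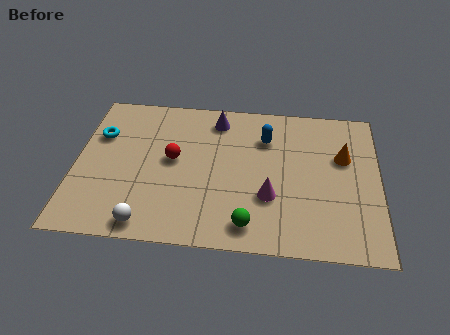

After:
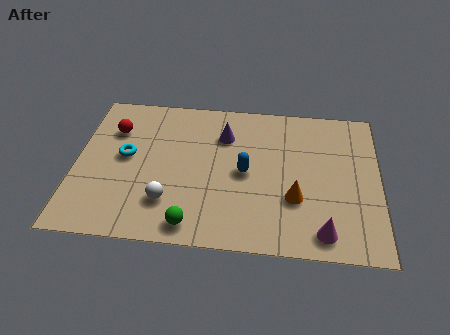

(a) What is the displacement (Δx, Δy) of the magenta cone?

(1.9, -1.5)

From the two frames, the magenta cone sits at roughly (7.0, 2.5) before and (8.9, 1.0) after.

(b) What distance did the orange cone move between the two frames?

2.8

The orange cone was near (9.6, 4.7) before and (7.9, 2.5) after, so it travelled √(1.7² + 2.2²) ≈ 2.8 units.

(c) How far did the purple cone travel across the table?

0.9

The purple cone moved from about (5.0, 6.2) to (5.3, 5.4), a distance of √(0.3² + 0.8²) ≈ 0.9.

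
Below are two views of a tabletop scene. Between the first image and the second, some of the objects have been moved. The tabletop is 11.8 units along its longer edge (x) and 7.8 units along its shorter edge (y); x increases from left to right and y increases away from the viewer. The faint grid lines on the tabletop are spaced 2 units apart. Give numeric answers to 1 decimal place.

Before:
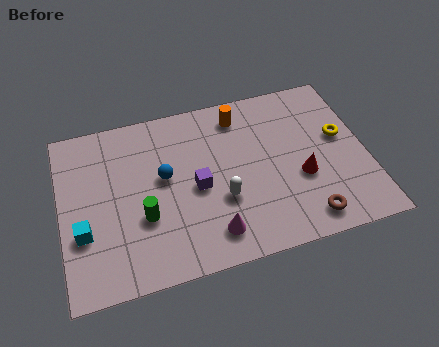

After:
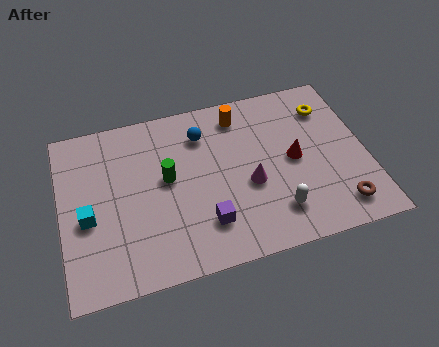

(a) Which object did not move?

the orange cylinder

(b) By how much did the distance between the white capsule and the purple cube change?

+1.5

The distance was about 1.2 in the first image and 2.7 in the second, so they moved 1.5 units further apart.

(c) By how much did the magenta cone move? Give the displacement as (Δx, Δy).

(1.6, 1.8)

The magenta cone started near (5.6, 1.4) and ended near (7.2, 3.2).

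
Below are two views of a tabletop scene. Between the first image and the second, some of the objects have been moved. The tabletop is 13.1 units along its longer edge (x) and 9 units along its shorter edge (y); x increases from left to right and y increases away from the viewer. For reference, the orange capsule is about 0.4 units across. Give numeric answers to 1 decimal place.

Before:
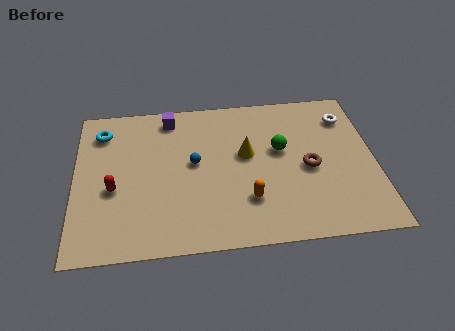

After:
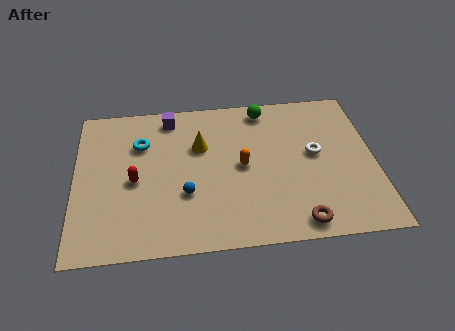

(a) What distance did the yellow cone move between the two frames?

2.1

From (7.5, 5.2) to (5.5, 5.9), the yellow cone covered √(2.0² + 0.7²) ≈ 2.1 units.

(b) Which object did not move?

the purple cube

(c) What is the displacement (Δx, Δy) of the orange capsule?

(-0.2, 2.0)

The orange capsule started near (7.5, 2.5) and ended near (7.3, 4.5).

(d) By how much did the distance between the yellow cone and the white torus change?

+0.3

The distance was about 4.8 in the first image and 5.1 in the second, so they moved 0.3 units further apart.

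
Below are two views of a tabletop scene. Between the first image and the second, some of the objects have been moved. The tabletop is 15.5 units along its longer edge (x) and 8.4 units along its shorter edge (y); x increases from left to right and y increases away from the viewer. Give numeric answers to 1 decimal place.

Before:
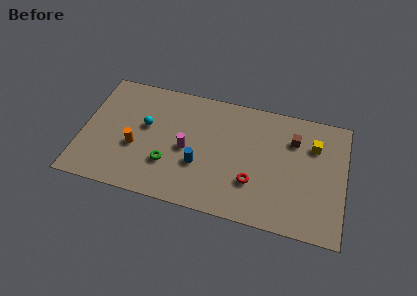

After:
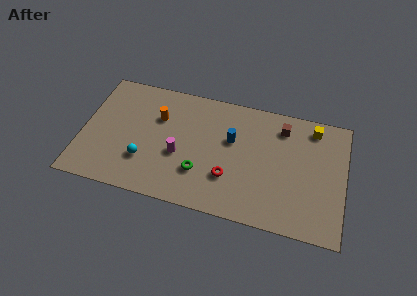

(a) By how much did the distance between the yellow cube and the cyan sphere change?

+0.8

They were about 10.0 units apart before and 10.8 after — 0.8 units further apart.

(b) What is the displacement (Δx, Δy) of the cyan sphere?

(0.1, -2.4)

The cyan sphere started near (3.7, 4.9) and ended near (3.8, 2.5).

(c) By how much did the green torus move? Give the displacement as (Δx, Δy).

(1.9, -0.1)

From the two frames, the green torus sits at roughly (5.2, 2.6) before and (7.1, 2.5) after.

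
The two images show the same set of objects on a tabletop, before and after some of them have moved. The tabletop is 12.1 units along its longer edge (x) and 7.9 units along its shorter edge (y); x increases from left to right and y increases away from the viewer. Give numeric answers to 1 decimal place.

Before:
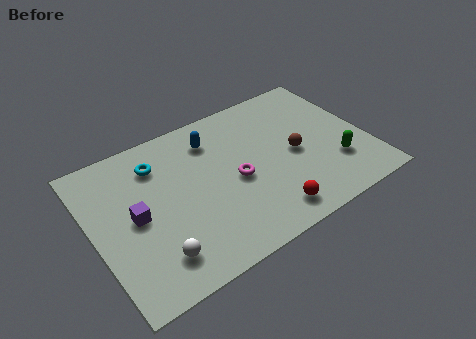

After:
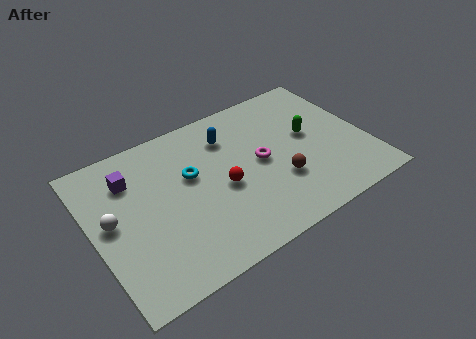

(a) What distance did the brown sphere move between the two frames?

1.4

The brown sphere was near (8.9, 3.7) before and (8.0, 2.6) after, so it travelled √(0.9² + 1.1²) ≈ 1.4 units.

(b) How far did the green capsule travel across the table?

2.2

The green capsule was near (10.5, 2.3) before and (9.7, 4.4) after, so it travelled √(0.8² + 2.1²) ≈ 2.2 units.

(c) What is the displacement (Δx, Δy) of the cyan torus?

(1.3, -1.3)

The cyan torus started near (3.1, 6.1) and ended near (4.4, 4.8).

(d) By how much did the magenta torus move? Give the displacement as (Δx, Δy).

(1.2, 0.4)

The magenta torus started near (6.2, 3.6) and ended near (7.4, 4.0).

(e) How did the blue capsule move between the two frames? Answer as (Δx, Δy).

(0.7, -0.2)

The blue capsule started near (5.6, 6.2) and ended near (6.3, 6.0).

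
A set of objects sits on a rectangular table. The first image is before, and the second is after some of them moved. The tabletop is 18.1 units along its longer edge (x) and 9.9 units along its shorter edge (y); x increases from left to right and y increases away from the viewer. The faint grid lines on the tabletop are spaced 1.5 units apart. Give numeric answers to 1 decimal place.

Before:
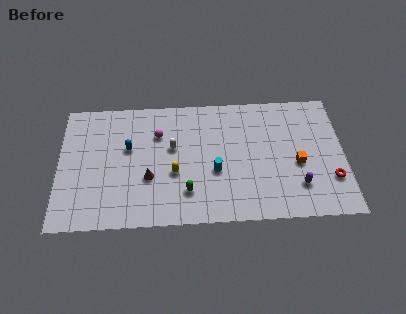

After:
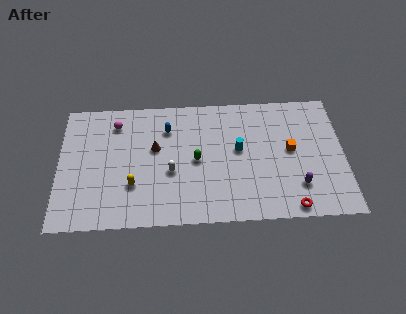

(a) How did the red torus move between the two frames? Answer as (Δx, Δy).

(-2.6, -2.0)

From the two frames, the red torus sits at roughly (17.2, 2.9) before and (14.6, 0.9) after.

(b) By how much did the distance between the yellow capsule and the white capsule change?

+0.6

The distance was about 2.0 in the first image and 2.6 in the second, so they moved 0.6 units further apart.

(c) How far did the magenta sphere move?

2.9

From (6.3, 7.0) to (3.6, 8.0), the magenta sphere covered √(2.7² + 1.0²) ≈ 2.9 units.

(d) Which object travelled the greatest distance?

the red torus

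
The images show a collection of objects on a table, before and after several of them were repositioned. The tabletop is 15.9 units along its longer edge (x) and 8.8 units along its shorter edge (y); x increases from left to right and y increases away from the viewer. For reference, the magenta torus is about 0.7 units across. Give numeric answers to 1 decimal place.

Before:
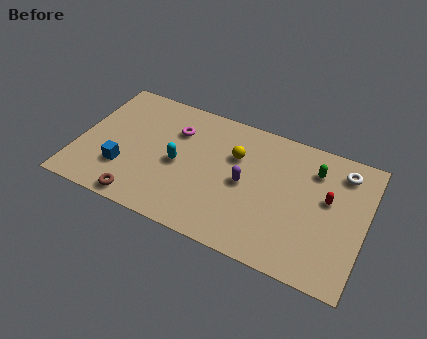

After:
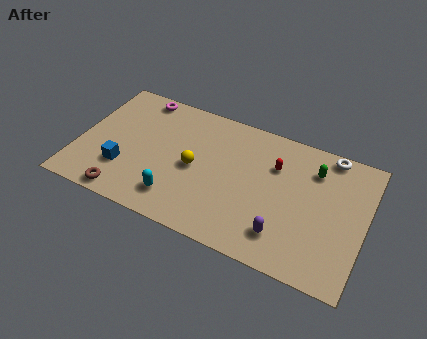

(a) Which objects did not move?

the blue cube and the green capsule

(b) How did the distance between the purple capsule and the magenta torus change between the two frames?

+6.1

They were about 4.6 units apart before and 10.7 after — 6.1 units further apart.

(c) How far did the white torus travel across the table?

1.1

The white torus was near (14.4, 7.2) before and (13.6, 8.0) after, so it travelled √(0.8² + 0.8²) ≈ 1.1 units.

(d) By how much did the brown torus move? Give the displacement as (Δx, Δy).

(-0.9, 0.0)

The brown torus was at about (3.9, 0.9) and moved to about (3.0, 0.9).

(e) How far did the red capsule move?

3.2

The red capsule moved from about (13.8, 5.1) to (10.8, 6.1), a distance of √(3.0² + 1.0²) ≈ 3.2.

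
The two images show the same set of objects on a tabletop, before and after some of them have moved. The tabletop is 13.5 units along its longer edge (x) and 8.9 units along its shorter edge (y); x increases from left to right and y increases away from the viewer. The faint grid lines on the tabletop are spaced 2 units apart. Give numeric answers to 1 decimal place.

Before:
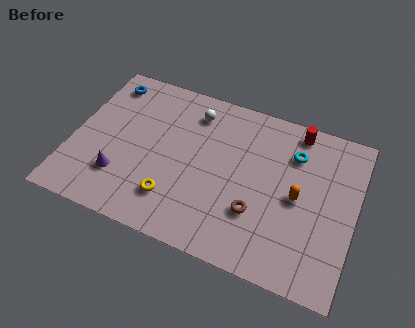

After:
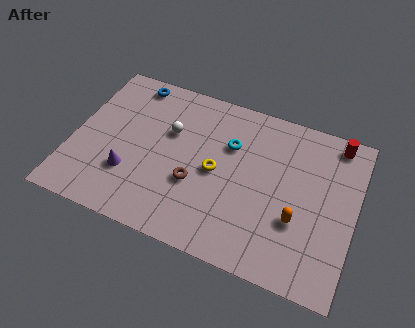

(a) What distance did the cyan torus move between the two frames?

3.1

The cyan torus moved from about (10.4, 6.6) to (7.4, 6.0), a distance of √(3.0² + 0.6²) ≈ 3.1.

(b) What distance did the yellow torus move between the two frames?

2.8

The yellow torus was near (5.1, 2.1) before and (6.9, 4.3) after, so it travelled √(1.8² + 2.2²) ≈ 2.8 units.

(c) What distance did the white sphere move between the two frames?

1.8

From (5.5, 7.2) to (4.5, 5.7), the white sphere covered √(1.0² + 1.5²) ≈ 1.8 units.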